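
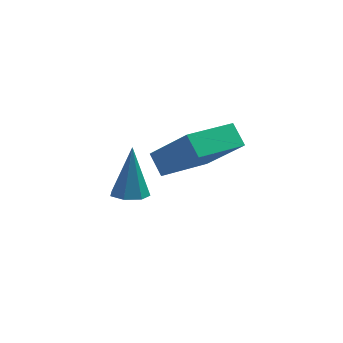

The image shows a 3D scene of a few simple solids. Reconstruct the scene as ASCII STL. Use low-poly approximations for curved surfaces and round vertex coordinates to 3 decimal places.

solid 
facet normal -0.071 -0.352 -0.933
outer loop
vertex -3.367 1.691 -3.693
vertex -3.829 1.262 -3.496
vertex -3.907 1.877 -3.722
endloop
endfacet
facet normal 0.328 0.943 -0.064
outer loop
vertex -3.367 1.691 -3.693
vertex -3.907 1.877 -3.722
vertex -3.691 1.938 -1.704
endloop
endfacet
facet normal -0.071 -0.352 -0.933
outer loop
vertex -3.907 1.877 -3.722
vertex -3.829 1.262 -3.496
vertex -4.389 1.601 -3.581
endloop
endfacet
facet normal -0.491 0.871 0.026
outer loop
vertex -3.907 1.877 -3.722
vertex -4.389 1.601 -3.581
vertex -3.691 1.938 -1.704
endloop
endfacet
facet normal -0.071 -0.352 -0.933
outer loop
vertex -4.389 1.601 -3.581
vertex -3.829 1.262 -3.496
vertex -4.448 1.069 -3.376
endloop
endfacet
facet normal -0.927 0.220 0.305
outer loop
vertex -4.389 1.601 -3.581
vertex -4.448 1.069 -3.376
vertex -3.691 1.938 -1.704
endloop
endfacet
facet normal -0.071 -0.353 -0.933
outer loop
vertex -4.448 1.069 -3.376
vertex -3.829 1.262 -3.496
vertex -4.041 0.683 -3.261
endloop
endfacet
facet normal -0.648 -0.516 0.561
outer loop
vertex -4.448 1.069 -3.376
vertex -4.041 0.683 -3.261
vertex -3.691 1.938 -1.704
endloop
endfacet
facet normal -0.073 -0.352 -0.933
outer loop
vertex -4.041 0.683 -3.261
vertex -3.829 1.262 -3.496
vertex -3.474 0.733 -3.324
endloop
endfacet
facet normal 0.136 -0.786 0.603
outer loop
vertex -4.041 0.683 -3.261
vertex -3.474 0.733 -3.324
vertex -3.691 1.938 -1.704
endloop
endfacet
facet normal -0.072 -0.352 -0.933
outer loop
vertex -3.474 0.733 -3.324
vertex -3.829 1.262 -3.496
vertex -3.174 1.181 -3.516
endloop
endfacet
facet normal 0.832 -0.386 0.399
outer loop
vertex -3.474 0.733 -3.324
vertex -3.174 1.181 -3.516
vertex -3.691 1.938 -1.704
endloop
endfacet
facet normal -0.072 -0.351 -0.934
outer loop
vertex -3.174 1.181 -3.516
vertex -3.829 1.262 -3.496
vertex -3.367 1.691 -3.693
endloop
endfacet
facet normal 0.918 0.383 0.102
outer loop
vertex -3.174 1.181 -3.516
vertex -3.367 1.691 -3.693
vertex -3.691 1.938 -1.704
endloop
endfacet
facet normal -0.521 0.429 -0.738
outer loop
vertex -3.271 -0.601 -0.051
vertex -1.788 0.517 -0.448
vertex -2.965 -1.211 -0.622
endloop
endfacet
facet normal -0.781 -0.588 0.210
outer loop
vertex -1.912 -2.077 0.868
vertex -3.271 -0.601 -0.051
vertex -2.965 -1.211 -0.622
endloop
endfacet
facet normal -0.521 0.429 -0.738
outer loop
vertex -2.965 -1.211 -0.622
vertex -1.788 0.517 -0.448
vertex -1.481 -0.092 -1.019
endloop
endfacet
facet normal 0.345 -0.685 -0.642
outer loop
vertex -1.481 -0.092 -1.019
vertex -1.912 -2.077 0.868
vertex -2.965 -1.211 -0.622
endloop
endfacet
facet normal -0.345 0.685 0.642
outer loop
vertex -3.271 -0.601 -0.051
vertex -0.735 -0.349 1.042
vertex -1.788 0.517 -0.448
endloop
endfacet
facet normal -0.781 -0.589 0.208
outer loop
vertex -2.219 -1.468 1.439
vertex -3.271 -0.601 -0.051
vertex -1.912 -2.077 0.868
endloop
endfacet
facet normal -0.345 0.685 0.642
outer loop
vertex -2.219 -1.468 1.439
vertex -0.735 -0.349 1.042
vertex -3.271 -0.601 -0.051
endloop
endfacet
facet normal 0.780 0.589 -0.209
outer loop
vertex -1.788 0.517 -0.448
vertex -0.735 -0.349 1.042
vertex -1.481 -0.092 -1.019
endloop
endfacet
facet normal 0.345 -0.685 -0.642
outer loop
vertex -0.429 -0.959 0.471
vertex -1.912 -2.077 0.868
vertex -1.481 -0.092 -1.019
endloop
endfacet
facet normal 0.781 0.588 -0.209
outer loop
vertex -1.481 -0.092 -1.019
vertex -0.735 -0.349 1.042
vertex -0.429 -0.959 0.471
endloop
endfacet
facet normal 0.521 -0.429 0.738
outer loop
vertex -0.429 -0.959 0.471
vertex -2.219 -1.468 1.439
vertex -1.912 -2.077 0.868
endloop
endfacet
facet normal 0.521 -0.429 0.738
outer loop
vertex -0.735 -0.349 1.042
vertex -2.219 -1.468 1.439
vertex -0.429 -0.959 0.471
endloop
endfacet

endsolid


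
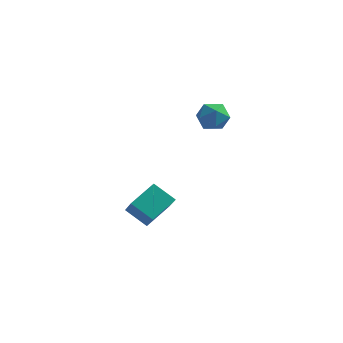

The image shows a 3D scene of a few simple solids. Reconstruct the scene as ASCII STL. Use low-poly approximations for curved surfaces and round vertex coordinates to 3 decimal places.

solid 
facet normal -0.366 0.584 -0.724
outer loop
vertex -3.869 -1.331 -3.585
vertex -2.631 -1.582 -4.413
vertex -4.658 -2.753 -4.333
endloop
endfacet
facet normal -0.820 0.166 0.548
outer loop
vertex -4.029 -3.758 -3.087
vertex -3.869 -1.331 -3.585
vertex -4.658 -2.753 -4.333
endloop
endfacet
facet normal -0.366 0.584 -0.724
outer loop
vertex -4.658 -2.753 -4.333
vertex -2.631 -1.582 -4.413
vertex -3.421 -3.004 -5.161
endloop
endfacet
facet normal -0.441 -0.794 -0.418
outer loop
vertex -3.421 -3.004 -5.161
vertex -4.029 -3.758 -3.087
vertex -4.658 -2.753 -4.333
endloop
endfacet
facet normal 0.441 0.794 0.418
outer loop
vertex -3.869 -1.331 -3.585
vertex -2.002 -2.587 -3.167
vertex -2.631 -1.582 -4.413
endloop
endfacet
facet normal -0.819 0.167 0.549
outer loop
vertex -3.239 -2.336 -2.339
vertex -3.869 -1.331 -3.585
vertex -4.029 -3.758 -3.087
endloop
endfacet
facet normal 0.441 0.794 0.418
outer loop
vertex -3.239 -2.336 -2.339
vertex -2.002 -2.587 -3.167
vertex -3.869 -1.331 -3.585
endloop
endfacet
facet normal 0.819 -0.167 -0.548
outer loop
vertex -2.631 -1.582 -4.413
vertex -2.002 -2.587 -3.167
vertex -3.421 -3.004 -5.161
endloop
endfacet
facet normal -0.441 -0.794 -0.418
outer loop
vertex -2.791 -4.009 -3.915
vertex -4.029 -3.758 -3.087
vertex -3.421 -3.004 -5.161
endloop
endfacet
facet normal 0.820 -0.166 -0.548
outer loop
vertex -3.421 -3.004 -5.161
vertex -2.002 -2.587 -3.167
vertex -2.791 -4.009 -3.915
endloop
endfacet
facet normal 0.366 -0.584 0.724
outer loop
vertex -2.791 -4.009 -3.915
vertex -3.239 -2.336 -2.339
vertex -4.029 -3.758 -3.087
endloop
endfacet
facet normal 0.366 -0.584 0.724
outer loop
vertex -2.002 -2.587 -3.167
vertex -3.239 -2.336 -2.339
vertex -2.791 -4.009 -3.915
endloop
endfacet
facet normal -0.811 0.440 0.386
outer loop
vertex -1.3 -1.301 2.472
vertex -0.891 -1.317 3.349
vertex -0.756 -0.557 2.766
endloop
endfacet
facet normal -0.713 0.637 -0.293
outer loop
vertex -1.3 -1.301 2.472
vertex -0.756 -0.557 2.766
vertex -0.677 -0.885 1.86
endloop
endfacet
facet normal -0.716 0.049 -0.696
outer loop
vertex -1.3 -1.301 2.472
vertex -0.677 -0.885 1.86
vertex -0.764 -1.849 1.882
endloop
endfacet
facet normal -0.816 -0.513 -0.265
outer loop
vertex -1.3 -1.301 2.472
vertex -0.764 -1.849 1.882
vertex -0.896 -2.115 2.803
endloop
endfacet
facet normal -0.874 -0.270 0.403
outer loop
vertex -1.3 -1.301 2.472
vertex -0.896 -2.115 2.803
vertex -0.891 -1.317 3.349
endloop
endfacet
facet normal -0.067 0.936 -0.345
outer loop
vertex -0.677 -0.885 1.86
vertex -0.756 -0.557 2.766
vertex 0.116 -0.645 2.357
endloop
endfacet
facet normal -0.226 0.618 0.753
outer loop
vertex -0.756 -0.557 2.766
vertex -0.891 -1.317 3.349
vertex -0.016 -0.911 3.278
endloop
endfacet
facet normal -0.328 -0.532 0.781
outer loop
vertex -0.891 -1.317 3.349
vertex -0.896 -2.115 2.803
vertex -0.103 -1.875 3.3
endloop
endfacet
facet normal -0.234 -0.925 -0.301
outer loop
vertex -0.896 -2.115 2.803
vertex -0.764 -1.849 1.882
vertex -0.024 -2.203 2.394
endloop
endfacet
facet normal -0.073 -0.016 -0.997
outer loop
vertex -0.764 -1.849 1.882
vertex -0.677 -0.885 1.86
vertex 0.111 -1.443 1.811
endloop
endfacet
facet normal 0.816 0.513 0.265
outer loop
vertex 0.52 -1.459 2.688
vertex 0.116 -0.645 2.357
vertex -0.016 -0.911 3.278
endloop
endfacet
facet normal 0.716 -0.049 0.696
outer loop
vertex 0.52 -1.459 2.688
vertex -0.016 -0.911 3.278
vertex -0.103 -1.875 3.3
endloop
endfacet
facet normal 0.713 -0.637 0.293
outer loop
vertex 0.52 -1.459 2.688
vertex -0.103 -1.875 3.3
vertex -0.024 -2.203 2.394
endloop
endfacet
facet normal 0.811 -0.440 -0.386
outer loop
vertex 0.52 -1.459 2.688
vertex -0.024 -2.203 2.394
vertex 0.111 -1.443 1.811
endloop
endfacet
facet normal 0.874 0.270 -0.403
outer loop
vertex 0.52 -1.459 2.688
vertex 0.111 -1.443 1.811
vertex 0.116 -0.645 2.357
endloop
endfacet
facet normal 0.234 0.925 0.301
outer loop
vertex -0.016 -0.911 3.278
vertex 0.116 -0.645 2.357
vertex -0.756 -0.557 2.766
endloop
endfacet
facet normal 0.073 0.016 0.997
outer loop
vertex -0.103 -1.875 3.3
vertex -0.016 -0.911 3.278
vertex -0.891 -1.317 3.349
endloop
endfacet
facet normal 0.067 -0.936 0.345
outer loop
vertex -0.024 -2.203 2.394
vertex -0.103 -1.875 3.3
vertex -0.896 -2.115 2.803
endloop
endfacet
facet normal 0.226 -0.618 -0.753
outer loop
vertex 0.111 -1.443 1.811
vertex -0.024 -2.203 2.394
vertex -0.764 -1.849 1.882
endloop
endfacet
facet normal 0.328 0.532 -0.781
outer loop
vertex 0.116 -0.645 2.357
vertex 0.111 -1.443 1.811
vertex -0.677 -0.885 1.86
endloop
endfacet

endsolid


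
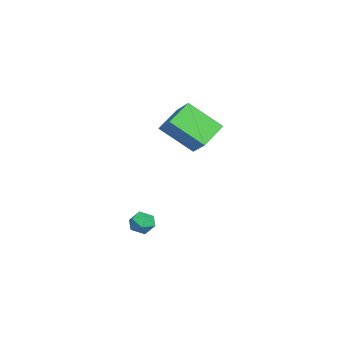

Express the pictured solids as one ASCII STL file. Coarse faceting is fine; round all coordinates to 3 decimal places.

solid 
facet normal -0.689 0.523 0.502
outer loop
vertex -0.29 -1.017 4.082
vertex -0.101 0.444 2.82
vertex -1.152 -1.496 3.398
endloop
endfacet
facet normal -0.097 -0.753 0.650
outer loop
vertex -0.139 -2.264 2.66
vertex -0.29 -1.017 4.082
vertex -1.152 -1.496 3.398
endloop
endfacet
facet normal -0.689 0.523 0.502
outer loop
vertex -1.152 -1.496 3.398
vertex -0.101 0.444 2.82
vertex -0.963 -0.034 2.136
endloop
endfacet
facet normal -0.718 -0.399 -0.570
outer loop
vertex -0.963 -0.034 2.136
vertex -0.139 -2.264 2.66
vertex -1.152 -1.496 3.398
endloop
endfacet
facet normal 0.718 0.399 0.570
outer loop
vertex -0.29 -1.017 4.082
vertex 0.912 -0.324 2.082
vertex -0.101 0.444 2.82
endloop
endfacet
facet normal -0.098 -0.753 0.650
outer loop
vertex 0.723 -1.786 3.344
vertex -0.29 -1.017 4.082
vertex -0.139 -2.264 2.66
endloop
endfacet
facet normal 0.718 0.399 0.570
outer loop
vertex 0.723 -1.786 3.344
vertex 0.912 -0.324 2.082
vertex -0.29 -1.017 4.082
endloop
endfacet
facet normal 0.098 0.754 -0.650
outer loop
vertex -0.101 0.444 2.82
vertex 0.912 -0.324 2.082
vertex -0.963 -0.034 2.136
endloop
endfacet
facet normal -0.718 -0.399 -0.570
outer loop
vertex 0.05 -0.803 1.398
vertex -0.139 -2.264 2.66
vertex -0.963 -0.034 2.136
endloop
endfacet
facet normal 0.098 0.753 -0.651
outer loop
vertex -0.963 -0.034 2.136
vertex 0.912 -0.324 2.082
vertex 0.05 -0.803 1.398
endloop
endfacet
facet normal 0.689 -0.523 -0.502
outer loop
vertex 0.05 -0.803 1.398
vertex 0.723 -1.786 3.344
vertex -0.139 -2.264 2.66
endloop
endfacet
facet normal 0.689 -0.523 -0.502
outer loop
vertex 0.912 -0.324 2.082
vertex 0.723 -1.786 3.344
vertex 0.05 -0.803 1.398
endloop
endfacet
facet normal -0.806 0.589 -0.062
outer loop
vertex 0.656 -2.521 -2.789
vertex 0.32 -2.942 -2.422
vertex 0.653 -2.457 -2.14
endloop
endfacet
facet normal -0.206 0.974 -0.097
outer loop
vertex 0.656 -2.521 -2.789
vertex 0.653 -2.457 -2.14
vertex 1.206 -2.373 -2.474
endloop
endfacet
facet normal 0.175 0.738 -0.652
outer loop
vertex 0.656 -2.521 -2.789
vertex 1.206 -2.373 -2.474
vertex 1.216 -2.806 -2.961
endloop
endfacet
facet normal -0.189 0.207 -0.960
outer loop
vertex 0.656 -2.521 -2.789
vertex 1.216 -2.806 -2.961
vertex 0.668 -3.158 -2.929
endloop
endfacet
facet normal -0.795 0.116 -0.595
outer loop
vertex 0.656 -2.521 -2.789
vertex 0.668 -3.158 -2.929
vertex 0.32 -2.942 -2.422
endloop
endfacet
facet normal 0.170 0.852 0.496
outer loop
vertex 1.206 -2.373 -2.474
vertex 0.653 -2.457 -2.14
vertex 1.212 -2.702 -1.911
endloop
endfacet
facet normal -0.801 0.228 0.554
outer loop
vertex 0.653 -2.457 -2.14
vertex 0.32 -2.942 -2.422
vertex 0.664 -3.054 -1.879
endloop
endfacet
facet normal -0.783 -0.540 -0.307
outer loop
vertex 0.32 -2.942 -2.422
vertex 0.668 -3.158 -2.929
vertex 0.674 -3.487 -2.366
endloop
endfacet
facet normal 0.198 -0.390 -0.900
outer loop
vertex 0.668 -3.158 -2.929
vertex 1.216 -2.806 -2.961
vertex 1.227 -3.403 -2.7
endloop
endfacet
facet normal 0.786 0.470 -0.401
outer loop
vertex 1.216 -2.806 -2.961
vertex 1.206 -2.373 -2.474
vertex 1.56 -2.918 -2.418
endloop
endfacet
facet normal 0.189 -0.207 0.960
outer loop
vertex 1.224 -3.339 -2.051
vertex 1.212 -2.702 -1.911
vertex 0.664 -3.054 -1.879
endloop
endfacet
facet normal -0.175 -0.738 0.652
outer loop
vertex 1.224 -3.339 -2.051
vertex 0.664 -3.054 -1.879
vertex 0.674 -3.487 -2.366
endloop
endfacet
facet normal 0.206 -0.974 0.097
outer loop
vertex 1.224 -3.339 -2.051
vertex 0.674 -3.487 -2.366
vertex 1.227 -3.403 -2.7
endloop
endfacet
facet normal 0.806 -0.589 0.062
outer loop
vertex 1.224 -3.339 -2.051
vertex 1.227 -3.403 -2.7
vertex 1.56 -2.918 -2.418
endloop
endfacet
facet normal 0.795 -0.116 0.595
outer loop
vertex 1.224 -3.339 -2.051
vertex 1.56 -2.918 -2.418
vertex 1.212 -2.702 -1.911
endloop
endfacet
facet normal -0.198 0.390 0.900
outer loop
vertex 0.664 -3.054 -1.879
vertex 1.212 -2.702 -1.911
vertex 0.653 -2.457 -2.14
endloop
endfacet
facet normal -0.786 -0.470 0.401
outer loop
vertex 0.674 -3.487 -2.366
vertex 0.664 -3.054 -1.879
vertex 0.32 -2.942 -2.422
endloop
endfacet
facet normal -0.170 -0.852 -0.496
outer loop
vertex 1.227 -3.403 -2.7
vertex 0.674 -3.487 -2.366
vertex 0.668 -3.158 -2.929
endloop
endfacet
facet normal 0.801 -0.228 -0.554
outer loop
vertex 1.56 -2.918 -2.418
vertex 1.227 -3.403 -2.7
vertex 1.216 -2.806 -2.961
endloop
endfacet
facet normal 0.783 0.540 0.307
outer loop
vertex 1.212 -2.702 -1.911
vertex 1.56 -2.918 -2.418
vertex 1.206 -2.373 -2.474
endloop
endfacet

endsolid


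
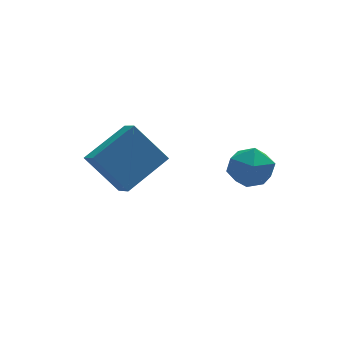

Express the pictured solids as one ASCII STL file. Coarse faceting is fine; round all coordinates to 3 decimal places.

solid 
facet normal 0.289 0.957 0.001
outer loop
vertex 2.936 -0.24 -0.313
vertex 2.587 -0.136 0.606
vertex 3.523 -0.418 0.462
endloop
endfacet
facet normal 0.716 0.564 -0.412
outer loop
vertex 2.936 -0.24 -0.313
vertex 3.523 -0.418 0.462
vertex 3.544 -1.019 -0.323
endloop
endfacet
facet normal 0.313 0.256 -0.915
outer loop
vertex 2.936 -0.24 -0.313
vertex 3.544 -1.019 -0.323
vertex 2.621 -1.108 -0.664
endloop
endfacet
facet normal -0.363 0.460 -0.811
outer loop
vertex 2.936 -0.24 -0.313
vertex 2.621 -1.108 -0.664
vertex 2.029 -0.563 -0.09
endloop
endfacet
facet normal -0.378 0.893 -0.245
outer loop
vertex 2.936 -0.24 -0.313
vertex 2.029 -0.563 -0.09
vertex 2.587 -0.136 0.606
endloop
endfacet
facet normal 0.999 0.048 -0.010
outer loop
vertex 3.544 -1.019 -0.323
vertex 3.523 -0.418 0.462
vertex 3.571 -1.397 0.59
endloop
endfacet
facet normal 0.308 0.684 0.661
outer loop
vertex 3.523 -0.418 0.462
vertex 2.587 -0.136 0.606
vertex 2.979 -0.852 1.164
endloop
endfacet
facet normal -0.771 0.580 0.263
outer loop
vertex 2.587 -0.136 0.606
vertex 2.029 -0.563 -0.09
vertex 2.056 -0.941 0.823
endloop
endfacet
facet normal -0.747 -0.122 -0.654
outer loop
vertex 2.029 -0.563 -0.09
vertex 2.621 -1.108 -0.664
vertex 2.077 -1.542 0.038
endloop
endfacet
facet normal 0.347 -0.451 -0.822
outer loop
vertex 2.621 -1.108 -0.664
vertex 3.544 -1.019 -0.323
vertex 3.013 -1.824 -0.106
endloop
endfacet
facet normal 0.363 -0.460 0.811
outer loop
vertex 2.664 -1.72 0.813
vertex 3.571 -1.397 0.59
vertex 2.979 -0.852 1.164
endloop
endfacet
facet normal -0.313 -0.256 0.915
outer loop
vertex 2.664 -1.72 0.813
vertex 2.979 -0.852 1.164
vertex 2.056 -0.941 0.823
endloop
endfacet
facet normal -0.716 -0.564 0.412
outer loop
vertex 2.664 -1.72 0.813
vertex 2.056 -0.941 0.823
vertex 2.077 -1.542 0.038
endloop
endfacet
facet normal -0.289 -0.957 -0.001
outer loop
vertex 2.664 -1.72 0.813
vertex 2.077 -1.542 0.038
vertex 3.013 -1.824 -0.106
endloop
endfacet
facet normal 0.378 -0.893 0.245
outer loop
vertex 2.664 -1.72 0.813
vertex 3.013 -1.824 -0.106
vertex 3.571 -1.397 0.59
endloop
endfacet
facet normal 0.747 0.122 0.654
outer loop
vertex 2.979 -0.852 1.164
vertex 3.571 -1.397 0.59
vertex 3.523 -0.418 0.462
endloop
endfacet
facet normal -0.347 0.451 0.822
outer loop
vertex 2.056 -0.941 0.823
vertex 2.979 -0.852 1.164
vertex 2.587 -0.136 0.606
endloop
endfacet
facet normal -0.999 -0.048 0.010
outer loop
vertex 2.077 -1.542 0.038
vertex 2.056 -0.941 0.823
vertex 2.029 -0.563 -0.09
endloop
endfacet
facet normal -0.308 -0.684 -0.661
outer loop
vertex 3.013 -1.824 -0.106
vertex 2.077 -1.542 0.038
vertex 2.621 -1.108 -0.664
endloop
endfacet
facet normal 0.771 -0.580 -0.263
outer loop
vertex 3.571 -1.397 0.59
vertex 3.013 -1.824 -0.106
vertex 3.544 -1.019 -0.323
endloop
endfacet
facet normal -0.557 0.338 0.758
outer loop
vertex -0.556 2.602 0.772
vertex -0.719 3.425 0.285
vertex -2.312 1.721 -0.126
endloop
endfacet
facet normal 0.169 -0.848 0.502
outer loop
vertex -1.181 1.035 -1.665
vertex -0.556 2.602 0.772
vertex -2.312 1.721 -0.126
endloop
endfacet
facet normal -0.557 0.338 0.759
outer loop
vertex -2.312 1.721 -0.126
vertex -0.719 3.425 0.285
vertex -2.476 2.544 -0.613
endloop
endfacet
facet normal -0.813 -0.408 -0.416
outer loop
vertex -2.476 2.544 -0.613
vertex -1.181 1.035 -1.665
vertex -2.312 1.721 -0.126
endloop
endfacet
facet normal 0.813 0.407 0.416
outer loop
vertex -0.556 2.602 0.772
vertex 0.412 2.739 -1.254
vertex -0.719 3.425 0.285
endloop
endfacet
facet normal 0.169 -0.848 0.502
outer loop
vertex 0.576 1.916 -0.767
vertex -0.556 2.602 0.772
vertex -1.181 1.035 -1.665
endloop
endfacet
facet normal 0.813 0.408 0.416
outer loop
vertex 0.576 1.916 -0.767
vertex 0.412 2.739 -1.254
vertex -0.556 2.602 0.772
endloop
endfacet
facet normal -0.169 0.848 -0.502
outer loop
vertex -0.719 3.425 0.285
vertex 0.412 2.739 -1.254
vertex -2.476 2.544 -0.613
endloop
endfacet
facet normal -0.813 -0.407 -0.416
outer loop
vertex -1.344 1.858 -2.152
vertex -1.181 1.035 -1.665
vertex -2.476 2.544 -0.613
endloop
endfacet
facet normal -0.169 0.848 -0.502
outer loop
vertex -2.476 2.544 -0.613
vertex 0.412 2.739 -1.254
vertex -1.344 1.858 -2.152
endloop
endfacet
facet normal 0.557 -0.338 -0.758
outer loop
vertex -1.344 1.858 -2.152
vertex 0.576 1.916 -0.767
vertex -1.181 1.035 -1.665
endloop
endfacet
facet normal 0.557 -0.338 -0.758
outer loop
vertex 0.412 2.739 -1.254
vertex 0.576 1.916 -0.767
vertex -1.344 1.858 -2.152
endloop
endfacet

endsolid


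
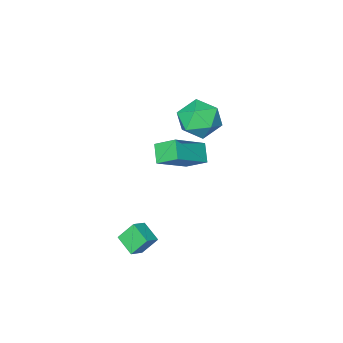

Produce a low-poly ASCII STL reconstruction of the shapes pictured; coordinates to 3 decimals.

solid 
facet normal -0.919 0.353 0.176
outer loop
vertex -3.096 -2.891 1.74
vertex -3.431 -3.999 2.216
vertex -2.949 -3.117 2.962
endloop
endfacet
facet normal -0.433 0.875 0.214
outer loop
vertex -3.096 -2.891 1.74
vertex -2.949 -3.117 2.962
vertex -2.054 -2.518 2.324
endloop
endfacet
facet normal -0.093 0.906 -0.413
outer loop
vertex -3.096 -2.891 1.74
vertex -2.054 -2.518 2.324
vertex -1.983 -3.03 1.185
endloop
endfacet
facet normal -0.368 0.403 -0.838
outer loop
vertex -3.096 -2.891 1.74
vertex -1.983 -3.03 1.185
vertex -2.834 -3.945 1.118
endloop
endfacet
facet normal -0.878 0.062 -0.474
outer loop
vertex -3.096 -2.891 1.74
vertex -2.834 -3.945 1.118
vertex -3.431 -3.999 2.216
endloop
endfacet
facet normal 0.042 0.698 0.715
outer loop
vertex -2.054 -2.518 2.324
vertex -2.949 -3.117 2.962
vertex -1.746 -3.395 3.162
endloop
endfacet
facet normal -0.743 -0.146 0.653
outer loop
vertex -2.949 -3.117 2.962
vertex -3.431 -3.999 2.216
vertex -2.597 -4.31 3.095
endloop
endfacet
facet normal -0.677 -0.619 -0.399
outer loop
vertex -3.431 -3.999 2.216
vertex -2.834 -3.945 1.118
vertex -2.526 -4.822 1.956
endloop
endfacet
facet normal 0.149 -0.066 -0.987
outer loop
vertex -2.834 -3.945 1.118
vertex -1.983 -3.03 1.185
vertex -1.631 -4.223 1.318
endloop
endfacet
facet normal 0.594 0.747 -0.299
outer loop
vertex -1.983 -3.03 1.185
vertex -2.054 -2.518 2.324
vertex -1.149 -3.341 2.064
endloop
endfacet
facet normal 0.368 -0.403 0.838
outer loop
vertex -1.484 -4.449 2.54
vertex -1.746 -3.395 3.162
vertex -2.597 -4.31 3.095
endloop
endfacet
facet normal 0.093 -0.906 0.413
outer loop
vertex -1.484 -4.449 2.54
vertex -2.597 -4.31 3.095
vertex -2.526 -4.822 1.956
endloop
endfacet
facet normal 0.433 -0.875 -0.214
outer loop
vertex -1.484 -4.449 2.54
vertex -2.526 -4.822 1.956
vertex -1.631 -4.223 1.318
endloop
endfacet
facet normal 0.919 -0.353 -0.176
outer loop
vertex -1.484 -4.449 2.54
vertex -1.631 -4.223 1.318
vertex -1.149 -3.341 2.064
endloop
endfacet
facet normal 0.878 -0.062 0.474
outer loop
vertex -1.484 -4.449 2.54
vertex -1.149 -3.341 2.064
vertex -1.746 -3.395 3.162
endloop
endfacet
facet normal -0.149 0.066 0.987
outer loop
vertex -2.597 -4.31 3.095
vertex -1.746 -3.395 3.162
vertex -2.949 -3.117 2.962
endloop
endfacet
facet normal -0.594 -0.747 0.299
outer loop
vertex -2.526 -4.822 1.956
vertex -2.597 -4.31 3.095
vertex -3.431 -3.999 2.216
endloop
endfacet
facet normal -0.042 -0.698 -0.715
outer loop
vertex -1.631 -4.223 1.318
vertex -2.526 -4.822 1.956
vertex -2.834 -3.945 1.118
endloop
endfacet
facet normal 0.743 0.146 -0.653
outer loop
vertex -1.149 -3.341 2.064
vertex -1.631 -4.223 1.318
vertex -1.983 -3.03 1.185
endloop
endfacet
facet normal 0.677 0.619 0.399
outer loop
vertex -1.746 -3.395 3.162
vertex -1.149 -3.341 2.064
vertex -2.054 -2.518 2.324
endloop
endfacet
facet normal -0.505 0.361 0.784
outer loop
vertex 3.505 -1.531 -1.373
vertex 3.566 -0.428 -1.842
vertex 2.738 -1.671 -1.802
endloop
endfacet
facet normal -0.051 -0.919 0.391
outer loop
vertex 3.354 -2.112 -2.758
vertex 3.505 -1.531 -1.373
vertex 2.738 -1.671 -1.802
endloop
endfacet
facet normal -0.505 0.361 0.784
outer loop
vertex 2.738 -1.671 -1.802
vertex 3.566 -0.428 -1.842
vertex 2.799 -0.568 -2.271
endloop
endfacet
facet normal -0.862 -0.158 -0.483
outer loop
vertex 2.799 -0.568 -2.271
vertex 3.354 -2.112 -2.758
vertex 2.738 -1.671 -1.802
endloop
endfacet
facet normal 0.862 0.158 0.483
outer loop
vertex 3.505 -1.531 -1.373
vertex 4.182 -0.869 -2.798
vertex 3.566 -0.428 -1.842
endloop
endfacet
facet normal -0.051 -0.919 0.391
outer loop
vertex 4.121 -1.972 -2.329
vertex 3.505 -1.531 -1.373
vertex 3.354 -2.112 -2.758
endloop
endfacet
facet normal 0.862 0.158 0.483
outer loop
vertex 4.121 -1.972 -2.329
vertex 4.182 -0.869 -2.798
vertex 3.505 -1.531 -1.373
endloop
endfacet
facet normal 0.051 0.919 -0.391
outer loop
vertex 3.566 -0.428 -1.842
vertex 4.182 -0.869 -2.798
vertex 2.799 -0.568 -2.271
endloop
endfacet
facet normal -0.862 -0.158 -0.483
outer loop
vertex 3.415 -1.009 -3.227
vertex 3.354 -2.112 -2.758
vertex 2.799 -0.568 -2.271
endloop
endfacet
facet normal 0.051 0.919 -0.391
outer loop
vertex 2.799 -0.568 -2.271
vertex 4.182 -0.869 -2.798
vertex 3.415 -1.009 -3.227
endloop
endfacet
facet normal 0.505 -0.361 -0.784
outer loop
vertex 3.415 -1.009 -3.227
vertex 4.121 -1.972 -2.329
vertex 3.354 -2.112 -2.758
endloop
endfacet
facet normal 0.505 -0.361 -0.784
outer loop
vertex 4.182 -0.869 -2.798
vertex 4.121 -1.972 -2.329
vertex 3.415 -1.009 -3.227
endloop
endfacet
facet normal -0.409 -0.652 0.639
outer loop
vertex 1.95 -0.308 4.808
vertex 0.149 -0.346 3.616
vertex 2.421 -1.271 4.127
endloop
endfacet
facet normal 0.834 0.018 0.552
outer loop
vertex 2.871 -0.554 3.424
vertex 1.95 -0.308 4.808
vertex 2.421 -1.271 4.127
endloop
endfacet
facet normal -0.409 -0.652 0.639
outer loop
vertex 2.421 -1.271 4.127
vertex 0.149 -0.346 3.616
vertex 0.62 -1.309 2.935
endloop
endfacet
facet normal 0.371 -0.758 -0.536
outer loop
vertex 0.62 -1.309 2.935
vertex 2.871 -0.554 3.424
vertex 2.421 -1.271 4.127
endloop
endfacet
facet normal -0.371 0.758 0.536
outer loop
vertex 1.95 -0.308 4.808
vertex 0.599 0.371 2.913
vertex 0.149 -0.346 3.616
endloop
endfacet
facet normal 0.834 0.018 0.552
outer loop
vertex 2.4 0.409 4.105
vertex 1.95 -0.308 4.808
vertex 2.871 -0.554 3.424
endloop
endfacet
facet normal -0.371 0.758 0.536
outer loop
vertex 2.4 0.409 4.105
vertex 0.599 0.371 2.913
vertex 1.95 -0.308 4.808
endloop
endfacet
facet normal -0.834 -0.018 -0.552
outer loop
vertex 0.149 -0.346 3.616
vertex 0.599 0.371 2.913
vertex 0.62 -1.309 2.935
endloop
endfacet
facet normal 0.371 -0.758 -0.536
outer loop
vertex 1.07 -0.592 2.232
vertex 2.871 -0.554 3.424
vertex 0.62 -1.309 2.935
endloop
endfacet
facet normal -0.834 -0.018 -0.552
outer loop
vertex 0.62 -1.309 2.935
vertex 0.599 0.371 2.913
vertex 1.07 -0.592 2.232
endloop
endfacet
facet normal 0.409 0.652 -0.639
outer loop
vertex 1.07 -0.592 2.232
vertex 2.4 0.409 4.105
vertex 2.871 -0.554 3.424
endloop
endfacet
facet normal 0.409 0.652 -0.639
outer loop
vertex 0.599 0.371 2.913
vertex 2.4 0.409 4.105
vertex 1.07 -0.592 2.232
endloop
endfacet

endsolid


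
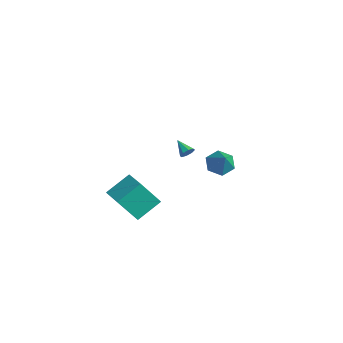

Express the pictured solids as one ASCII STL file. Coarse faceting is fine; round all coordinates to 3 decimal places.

solid 
facet normal -0.987 0.023 -0.161
outer loop
vertex 2.42 -5.089 -2.302
vertex 2.297 -3.554 -1.331
vertex 2.734 -3.95 -4.062
endloop
endfacet
facet normal 0.068 -0.843 -0.534
outer loop
vertex 4.283 -3.986 -3.809
vertex 2.42 -5.089 -2.302
vertex 2.734 -3.95 -4.062
endloop
endfacet
facet normal -0.987 0.023 -0.161
outer loop
vertex 2.734 -3.95 -4.062
vertex 2.297 -3.554 -1.331
vertex 2.611 -2.415 -3.091
endloop
endfacet
facet normal 0.148 0.537 -0.830
outer loop
vertex 2.611 -2.415 -3.091
vertex 4.283 -3.986 -3.809
vertex 2.734 -3.95 -4.062
endloop
endfacet
facet normal -0.148 -0.537 0.830
outer loop
vertex 2.42 -5.089 -2.302
vertex 3.846 -3.59 -1.078
vertex 2.297 -3.554 -1.331
endloop
endfacet
facet normal 0.068 -0.843 -0.534
outer loop
vertex 3.969 -5.125 -2.049
vertex 2.42 -5.089 -2.302
vertex 4.283 -3.986 -3.809
endloop
endfacet
facet normal -0.148 -0.537 0.830
outer loop
vertex 3.969 -5.125 -2.049
vertex 3.846 -3.59 -1.078
vertex 2.42 -5.089 -2.302
endloop
endfacet
facet normal -0.068 0.843 0.534
outer loop
vertex 2.297 -3.554 -1.331
vertex 3.846 -3.59 -1.078
vertex 2.611 -2.415 -3.091
endloop
endfacet
facet normal 0.148 0.537 -0.830
outer loop
vertex 4.16 -2.451 -2.838
vertex 4.283 -3.986 -3.809
vertex 2.611 -2.415 -3.091
endloop
endfacet
facet normal -0.068 0.843 0.534
outer loop
vertex 2.611 -2.415 -3.091
vertex 3.846 -3.59 -1.078
vertex 4.16 -2.451 -2.838
endloop
endfacet
facet normal 0.987 -0.023 0.161
outer loop
vertex 4.16 -2.451 -2.838
vertex 3.969 -5.125 -2.049
vertex 4.283 -3.986 -3.809
endloop
endfacet
facet normal 0.987 -0.023 0.161
outer loop
vertex 3.846 -3.59 -1.078
vertex 3.969 -5.125 -2.049
vertex 4.16 -2.451 -2.838
endloop
endfacet
facet normal 0.863 0.140 -0.485
outer loop
vertex 3.544 -0.362 0.557
vertex 3.293 -0.301 0.128
vertex 3.449 0.003 0.493
endloop
endfacet
facet normal 0.077 0.192 0.978
outer loop
vertex 3.544 -0.362 0.557
vertex 3.449 0.003 0.493
vertex 2.327 -0.459 0.672
endloop
endfacet
facet normal 0.863 0.140 -0.485
outer loop
vertex 3.449 0.003 0.493
vertex 3.293 -0.301 0.128
vertex 3.263 0.19 0.216
endloop
endfacet
facet normal -0.204 0.742 0.638
outer loop
vertex 3.449 0.003 0.493
vertex 3.263 0.19 0.216
vertex 2.327 -0.459 0.672
endloop
endfacet
facet normal 0.862 0.140 -0.487
outer loop
vertex 3.263 0.19 0.216
vertex 3.293 -0.301 0.128
vertex 3.094 0.089 -0.112
endloop
endfacet
facet normal -0.559 0.829 0.033
outer loop
vertex 3.263 0.19 0.216
vertex 3.094 0.089 -0.112
vertex 2.327 -0.459 0.672
endloop
endfacet
facet normal 0.863 0.142 -0.484
outer loop
vertex 3.094 0.089 -0.112
vertex 3.293 -0.301 0.128
vertex 3.043 -0.241 -0.3
endloop
endfacet
facet normal -0.779 0.397 -0.485
outer loop
vertex 3.094 0.089 -0.112
vertex 3.043 -0.241 -0.3
vertex 2.327 -0.459 0.672
endloop
endfacet
facet normal 0.863 0.140 -0.485
outer loop
vertex 3.043 -0.241 -0.3
vertex 3.293 -0.301 0.128
vertex 3.138 -0.606 -0.236
endloop
endfacet
facet normal -0.735 -0.298 -0.609
outer loop
vertex 3.043 -0.241 -0.3
vertex 3.138 -0.606 -0.236
vertex 2.327 -0.459 0.672
endloop
endfacet
facet normal 0.863 0.140 -0.485
outer loop
vertex 3.138 -0.606 -0.236
vertex 3.293 -0.301 0.128
vertex 3.324 -0.793 0.041
endloop
endfacet
facet normal -0.454 -0.849 -0.268
outer loop
vertex 3.138 -0.606 -0.236
vertex 3.324 -0.793 0.041
vertex 2.327 -0.459 0.672
endloop
endfacet
facet normal 0.863 0.140 -0.485
outer loop
vertex 3.324 -0.793 0.041
vertex 3.293 -0.301 0.128
vertex 3.492 -0.692 0.369
endloop
endfacet
facet normal -0.099 -0.936 0.339
outer loop
vertex 3.324 -0.793 0.041
vertex 3.492 -0.692 0.369
vertex 2.327 -0.459 0.672
endloop
endfacet
facet normal 0.863 0.140 -0.485
outer loop
vertex 3.492 -0.692 0.369
vertex 3.293 -0.301 0.128
vertex 3.544 -0.362 0.557
endloop
endfacet
facet normal 0.121 -0.506 0.854
outer loop
vertex 3.492 -0.692 0.369
vertex 3.544 -0.362 0.557
vertex 2.327 -0.459 0.672
endloop
endfacet
facet normal -0.638 0.134 -0.759
outer loop
vertex 0.408 3.581 -5.111
vertex -0.294 3.807 -4.481
vertex 0.279 4.503 -4.84
endloop
endfacet
facet normal 0.968 0.186 -0.172
outer loop
vertex 0.408 3.581 -5.111
vertex 0.279 4.503 -4.84
vertex 0.734 3.593 -3.259
endloop
endfacet
facet normal -0.638 0.134 -0.759
outer loop
vertex 0.279 4.503 -4.84
vertex -0.294 3.807 -4.481
vertex -0.423 4.73 -4.21
endloop
endfacet
facet normal 0.529 0.792 0.304
outer loop
vertex 0.279 4.503 -4.84
vertex -0.423 4.73 -4.21
vertex 0.734 3.593 -3.259
endloop
endfacet
facet normal -0.638 0.133 -0.758
outer loop
vertex -0.423 4.73 -4.21
vertex -0.294 3.807 -4.481
vertex -0.995 4.034 -3.851
endloop
endfacet
facet normal -0.144 0.545 0.826
outer loop
vertex -0.423 4.73 -4.21
vertex -0.995 4.034 -3.851
vertex 0.734 3.593 -3.259
endloop
endfacet
facet normal -0.638 0.133 -0.758
outer loop
vertex -0.995 4.034 -3.851
vertex -0.294 3.807 -4.481
vertex -0.866 3.111 -4.122
endloop
endfacet
facet normal -0.378 -0.309 0.873
outer loop
vertex -0.995 4.034 -3.851
vertex -0.866 3.111 -4.122
vertex 0.734 3.593 -3.259
endloop
endfacet
facet normal -0.638 0.133 -0.759
outer loop
vertex -0.866 3.111 -4.122
vertex -0.294 3.807 -4.481
vertex -0.164 2.885 -4.752
endloop
endfacet
facet normal 0.062 -0.916 0.397
outer loop
vertex -0.866 3.111 -4.122
vertex -0.164 2.885 -4.752
vertex 0.734 3.593 -3.259
endloop
endfacet
facet normal -0.638 0.133 -0.759
outer loop
vertex -0.164 2.885 -4.752
vertex -0.294 3.807 -4.481
vertex 0.408 3.581 -5.111
endloop
endfacet
facet normal 0.734 -0.668 -0.125
outer loop
vertex -0.164 2.885 -4.752
vertex 0.408 3.581 -5.111
vertex 0.734 3.593 -3.259
endloop
endfacet

endsolid


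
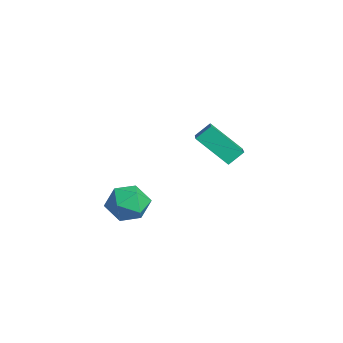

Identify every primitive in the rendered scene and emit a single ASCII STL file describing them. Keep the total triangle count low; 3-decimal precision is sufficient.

solid 
facet normal -0.882 0.264 -0.391
outer loop
vertex -2.183 2.827 3.93
vertex -2.244 3.593 4.586
vertex -1.196 4.084 2.553
endloop
endfacet
facet normal 0.059 -0.758 -0.649
outer loop
vertex 0.524 3.567 3.314
vertex -2.183 2.827 3.93
vertex -1.196 4.084 2.553
endloop
endfacet
facet normal -0.882 0.265 -0.390
outer loop
vertex -1.196 4.084 2.553
vertex -2.244 3.593 4.586
vertex -1.256 4.85 3.209
endloop
endfacet
facet normal 0.468 0.596 -0.653
outer loop
vertex -1.256 4.85 3.209
vertex 0.524 3.567 3.314
vertex -1.196 4.084 2.553
endloop
endfacet
facet normal -0.468 -0.596 0.653
outer loop
vertex -2.183 2.827 3.93
vertex -0.524 3.076 5.347
vertex -2.244 3.593 4.586
endloop
endfacet
facet normal 0.059 -0.758 -0.649
outer loop
vertex -0.464 2.31 4.691
vertex -2.183 2.827 3.93
vertex 0.524 3.567 3.314
endloop
endfacet
facet normal -0.468 -0.596 0.653
outer loop
vertex -0.464 2.31 4.691
vertex -0.524 3.076 5.347
vertex -2.183 2.827 3.93
endloop
endfacet
facet normal -0.059 0.758 0.649
outer loop
vertex -2.244 3.593 4.586
vertex -0.524 3.076 5.347
vertex -1.256 4.85 3.209
endloop
endfacet
facet normal 0.468 0.596 -0.652
outer loop
vertex 0.463 4.333 3.97
vertex 0.524 3.567 3.314
vertex -1.256 4.85 3.209
endloop
endfacet
facet normal -0.059 0.758 0.649
outer loop
vertex -1.256 4.85 3.209
vertex -0.524 3.076 5.347
vertex 0.463 4.333 3.97
endloop
endfacet
facet normal 0.882 -0.265 0.391
outer loop
vertex 0.463 4.333 3.97
vertex -0.464 2.31 4.691
vertex 0.524 3.567 3.314
endloop
endfacet
facet normal 0.882 -0.265 0.390
outer loop
vertex -0.524 3.076 5.347
vertex -0.464 2.31 4.691
vertex 0.463 4.333 3.97
endloop
endfacet
facet normal -0.915 0.369 0.163
outer loop
vertex 1.563 -0.974 2.298
vertex 1.261 -1.929 2.764
vertex 1.695 -1.125 3.384
endloop
endfacet
facet normal -0.426 0.888 0.175
outer loop
vertex 1.563 -0.974 2.298
vertex 1.695 -1.125 3.384
vertex 2.486 -0.629 2.795
endloop
endfacet
facet normal -0.087 0.887 -0.454
outer loop
vertex 1.563 -0.974 2.298
vertex 2.486 -0.629 2.795
vertex 2.542 -1.127 1.811
endloop
endfacet
facet normal -0.368 0.367 -0.855
outer loop
vertex 1.563 -0.974 2.298
vertex 2.542 -1.127 1.811
vertex 1.785 -1.93 1.792
endloop
endfacet
facet normal -0.879 0.047 -0.474
outer loop
vertex 1.563 -0.974 2.298
vertex 1.785 -1.93 1.792
vertex 1.261 -1.929 2.764
endloop
endfacet
facet normal 0.050 0.730 0.682
outer loop
vertex 2.486 -0.629 2.795
vertex 1.695 -1.125 3.384
vertex 2.755 -1.37 3.568
endloop
endfacet
facet normal -0.741 -0.110 0.662
outer loop
vertex 1.695 -1.125 3.384
vertex 1.261 -1.929 2.764
vertex 1.998 -2.173 3.549
endloop
endfacet
facet normal -0.683 -0.631 -0.368
outer loop
vertex 1.261 -1.929 2.764
vertex 1.785 -1.93 1.792
vertex 2.054 -2.671 2.565
endloop
endfacet
facet normal 0.145 -0.113 -0.983
outer loop
vertex 1.785 -1.93 1.792
vertex 2.542 -1.127 1.811
vertex 2.845 -2.175 1.976
endloop
endfacet
facet normal 0.598 0.729 -0.335
outer loop
vertex 2.542 -1.127 1.811
vertex 2.486 -0.629 2.795
vertex 3.279 -1.371 2.596
endloop
endfacet
facet normal 0.368 -0.367 0.855
outer loop
vertex 2.977 -2.326 3.062
vertex 2.755 -1.37 3.568
vertex 1.998 -2.173 3.549
endloop
endfacet
facet normal 0.087 -0.887 0.454
outer loop
vertex 2.977 -2.326 3.062
vertex 1.998 -2.173 3.549
vertex 2.054 -2.671 2.565
endloop
endfacet
facet normal 0.426 -0.888 -0.175
outer loop
vertex 2.977 -2.326 3.062
vertex 2.054 -2.671 2.565
vertex 2.845 -2.175 1.976
endloop
endfacet
facet normal 0.915 -0.369 -0.163
outer loop
vertex 2.977 -2.326 3.062
vertex 2.845 -2.175 1.976
vertex 3.279 -1.371 2.596
endloop
endfacet
facet normal 0.879 -0.047 0.474
outer loop
vertex 2.977 -2.326 3.062
vertex 3.279 -1.371 2.596
vertex 2.755 -1.37 3.568
endloop
endfacet
facet normal -0.145 0.113 0.983
outer loop
vertex 1.998 -2.173 3.549
vertex 2.755 -1.37 3.568
vertex 1.695 -1.125 3.384
endloop
endfacet
facet normal -0.598 -0.729 0.335
outer loop
vertex 2.054 -2.671 2.565
vertex 1.998 -2.173 3.549
vertex 1.261 -1.929 2.764
endloop
endfacet
facet normal -0.050 -0.730 -0.682
outer loop
vertex 2.845 -2.175 1.976
vertex 2.054 -2.671 2.565
vertex 1.785 -1.93 1.792
endloop
endfacet
facet normal 0.741 0.110 -0.662
outer loop
vertex 3.279 -1.371 2.596
vertex 2.845 -2.175 1.976
vertex 2.542 -1.127 1.811
endloop
endfacet
facet normal 0.683 0.631 0.368
outer loop
vertex 2.755 -1.37 3.568
vertex 3.279 -1.371 2.596
vertex 2.486 -0.629 2.795
endloop
endfacet

endsolid


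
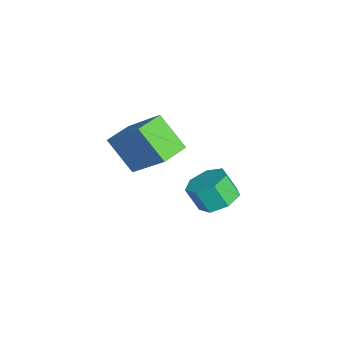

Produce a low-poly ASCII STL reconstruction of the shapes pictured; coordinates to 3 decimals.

solid 
facet normal 0.257 0.432 -0.865
outer loop
vertex -0.858 -0.621 -0.609
vertex -1.527 -0.165 -0.58
vertex -0.792 -0.003 -0.281
endloop
endfacet
facet normal 0.962 -0.201 0.184
outer loop
vertex -0.858 -0.621 -0.609
vertex -0.792 -0.003 -0.281
vertex -1.124 -1.07 0.291
endloop
endfacet
facet normal 0.962 -0.201 0.184
outer loop
vertex -1.124 -1.07 0.291
vertex -0.792 -0.003 -0.281
vertex -1.058 -0.452 0.619
endloop
endfacet
facet normal -0.256 -0.432 0.865
outer loop
vertex -1.124 -1.07 0.291
vertex -1.058 -0.452 0.619
vertex -1.793 -0.615 0.32
endloop
endfacet
facet normal 0.257 0.432 -0.865
outer loop
vertex -0.792 -0.003 -0.281
vertex -1.527 -0.165 -0.58
vertex -1.279 0.493 -0.178
endloop
endfacet
facet normal 0.674 0.562 0.480
outer loop
vertex -0.792 -0.003 -0.281
vertex -1.279 0.493 -0.178
vertex -1.058 -0.452 0.619
endloop
endfacet
facet normal 0.673 0.562 0.480
outer loop
vertex -1.058 -0.452 0.619
vertex -1.279 0.493 -0.178
vertex -1.546 0.044 0.722
endloop
endfacet
facet normal -0.256 -0.432 0.865
outer loop
vertex -1.058 -0.452 0.619
vertex -1.546 0.044 0.722
vertex -1.793 -0.615 0.32
endloop
endfacet
facet normal 0.255 0.432 -0.865
outer loop
vertex -1.279 0.493 -0.178
vertex -1.527 -0.165 -0.58
vertex -1.953 0.493 -0.377
endloop
endfacet
facet normal -0.122 0.902 0.414
outer loop
vertex -1.279 0.493 -0.178
vertex -1.953 0.493 -0.377
vertex -1.546 0.044 0.722
endloop
endfacet
facet normal -0.123 0.902 0.414
outer loop
vertex -1.546 0.044 0.722
vertex -1.953 0.493 -0.377
vertex -2.22 0.044 0.522
endloop
endfacet
facet normal -0.257 -0.431 0.865
outer loop
vertex -1.546 0.044 0.722
vertex -2.22 0.044 0.522
vertex -1.793 -0.615 0.32
endloop
endfacet
facet normal 0.255 0.432 -0.865
outer loop
vertex -1.953 0.493 -0.377
vertex -1.527 -0.165 -0.58
vertex -2.306 -0.003 -0.729
endloop
endfacet
facet normal -0.826 0.563 0.036
outer loop
vertex -1.953 0.493 -0.377
vertex -2.306 -0.003 -0.729
vertex -2.22 0.044 0.522
endloop
endfacet
facet normal -0.826 0.563 0.036
outer loop
vertex -2.22 0.044 0.522
vertex -2.306 -0.003 -0.729
vertex -2.573 -0.452 0.17
endloop
endfacet
facet normal -0.256 -0.431 0.865
outer loop
vertex -2.22 0.044 0.522
vertex -2.573 -0.452 0.17
vertex -1.793 -0.615 0.32
endloop
endfacet
facet normal 0.255 0.432 -0.865
outer loop
vertex -2.306 -0.003 -0.729
vertex -1.527 -0.165 -0.58
vertex -2.072 -0.621 -0.969
endloop
endfacet
facet normal -0.907 -0.200 -0.369
outer loop
vertex -2.306 -0.003 -0.729
vertex -2.072 -0.621 -0.969
vertex -2.573 -0.452 0.17
endloop
endfacet
facet normal -0.907 -0.201 -0.369
outer loop
vertex -2.573 -0.452 0.17
vertex -2.072 -0.621 -0.969
vertex -2.339 -1.07 -0.069
endloop
endfacet
facet normal -0.257 -0.432 0.865
outer loop
vertex -2.573 -0.452 0.17
vertex -2.339 -1.07 -0.069
vertex -1.793 -0.615 0.32
endloop
endfacet
facet normal 0.256 0.431 -0.865
outer loop
vertex -2.072 -0.621 -0.969
vertex -1.527 -0.165 -0.58
vertex -1.427 -0.896 -0.915
endloop
endfacet
facet normal -0.305 -0.813 -0.496
outer loop
vertex -2.072 -0.621 -0.969
vertex -1.427 -0.896 -0.915
vertex -2.339 -1.07 -0.069
endloop
endfacet
facet normal -0.306 -0.812 -0.497
outer loop
vertex -2.339 -1.07 -0.069
vertex -1.427 -0.896 -0.915
vertex -1.694 -1.345 -0.016
endloop
endfacet
facet normal -0.255 -0.433 0.865
outer loop
vertex -2.339 -1.07 -0.069
vertex -1.694 -1.345 -0.016
vertex -1.793 -0.615 0.32
endloop
endfacet
facet normal 0.257 0.431 -0.865
outer loop
vertex -1.427 -0.896 -0.915
vertex -1.527 -0.165 -0.58
vertex -0.858 -0.621 -0.609
endloop
endfacet
facet normal 0.527 -0.813 -0.249
outer loop
vertex -1.427 -0.896 -0.915
vertex -0.858 -0.621 -0.609
vertex -1.694 -1.345 -0.016
endloop
endfacet
facet normal 0.527 -0.813 -0.250
outer loop
vertex -1.694 -1.345 -0.016
vertex -0.858 -0.621 -0.609
vertex -1.124 -1.07 0.291
endloop
endfacet
facet normal -0.257 -0.433 0.864
outer loop
vertex -1.694 -1.345 -0.016
vertex -1.124 -1.07 0.291
vertex -1.793 -0.615 0.32
endloop
endfacet
facet normal -0.507 -0.475 0.719
outer loop
vertex -0.352 -3.104 4.584
vertex -1.034 -2.294 4.638
vertex -1.533 -4.003 3.156
endloop
endfacet
facet normal 0.643 -0.764 -0.051
outer loop
vertex -0.746 -3.266 2.042
vertex -0.352 -3.104 4.584
vertex -1.533 -4.003 3.156
endloop
endfacet
facet normal -0.507 -0.475 0.719
outer loop
vertex -1.533 -4.003 3.156
vertex -1.034 -2.294 4.638
vertex -2.215 -3.193 3.21
endloop
endfacet
facet normal -0.573 -0.436 -0.694
outer loop
vertex -2.215 -3.193 3.21
vertex -0.746 -3.266 2.042
vertex -1.533 -4.003 3.156
endloop
endfacet
facet normal 0.573 0.436 0.694
outer loop
vertex -0.352 -3.104 4.584
vertex -0.247 -1.557 3.524
vertex -1.034 -2.294 4.638
endloop
endfacet
facet normal 0.643 -0.764 -0.051
outer loop
vertex 0.435 -2.367 3.47
vertex -0.352 -3.104 4.584
vertex -0.746 -3.266 2.042
endloop
endfacet
facet normal 0.573 0.436 0.694
outer loop
vertex 0.435 -2.367 3.47
vertex -0.247 -1.557 3.524
vertex -0.352 -3.104 4.584
endloop
endfacet
facet normal -0.643 0.764 0.051
outer loop
vertex -1.034 -2.294 4.638
vertex -0.247 -1.557 3.524
vertex -2.215 -3.193 3.21
endloop
endfacet
facet normal -0.573 -0.436 -0.694
outer loop
vertex -1.428 -2.456 2.096
vertex -0.746 -3.266 2.042
vertex -2.215 -3.193 3.21
endloop
endfacet
facet normal -0.643 0.764 0.051
outer loop
vertex -2.215 -3.193 3.21
vertex -0.247 -1.557 3.524
vertex -1.428 -2.456 2.096
endloop
endfacet
facet normal 0.507 0.475 -0.719
outer loop
vertex -1.428 -2.456 2.096
vertex 0.435 -2.367 3.47
vertex -0.746 -3.266 2.042
endloop
endfacet
facet normal 0.507 0.475 -0.719
outer loop
vertex -0.247 -1.557 3.524
vertex 0.435 -2.367 3.47
vertex -1.428 -2.456 2.096
endloop
endfacet

endsolid


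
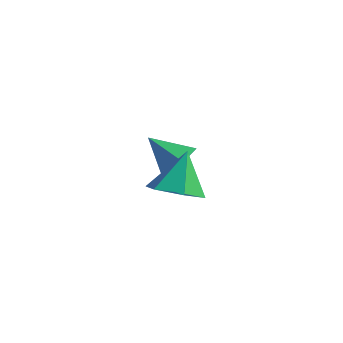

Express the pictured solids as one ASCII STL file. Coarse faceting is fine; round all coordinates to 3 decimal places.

solid 
facet normal 0.643 0.346 -0.683
outer loop
vertex -2.403 3.543 -2.977
vertex -2.968 3.981 -3.287
vertex -2.519 4.269 -2.718
endloop
endfacet
facet normal 0.364 -0.261 0.894
outer loop
vertex -2.403 3.543 -2.977
vertex -2.519 4.269 -2.718
vertex -3.792 3.539 -2.413
endloop
endfacet
facet normal 0.644 0.345 -0.683
outer loop
vertex -2.519 4.269 -2.718
vertex -2.968 3.981 -3.287
vertex -3.084 4.708 -3.029
endloop
endfacet
facet normal -0.082 0.503 0.860
outer loop
vertex -2.519 4.269 -2.718
vertex -3.084 4.708 -3.029
vertex -3.792 3.539 -2.413
endloop
endfacet
facet normal 0.642 0.345 -0.684
outer loop
vertex -3.084 4.708 -3.029
vertex -2.968 3.981 -3.287
vertex -3.534 4.42 -3.597
endloop
endfacet
facet normal -0.746 0.602 0.285
outer loop
vertex -3.084 4.708 -3.029
vertex -3.534 4.42 -3.597
vertex -3.792 3.539 -2.413
endloop
endfacet
facet normal 0.643 0.346 -0.683
outer loop
vertex -3.534 4.42 -3.597
vertex -2.968 3.981 -3.287
vertex -3.418 3.693 -3.856
endloop
endfacet
facet normal -0.964 -0.062 -0.257
outer loop
vertex -3.534 4.42 -3.597
vertex -3.418 3.693 -3.856
vertex -3.792 3.539 -2.413
endloop
endfacet
facet normal 0.642 0.346 -0.683
outer loop
vertex -3.418 3.693 -3.856
vertex -2.968 3.981 -3.287
vertex -2.852 3.255 -3.546
endloop
endfacet
facet normal -0.518 -0.826 -0.222
outer loop
vertex -3.418 3.693 -3.856
vertex -2.852 3.255 -3.546
vertex -3.792 3.539 -2.413
endloop
endfacet
facet normal 0.643 0.346 -0.683
outer loop
vertex -2.852 3.255 -3.546
vertex -2.968 3.981 -3.287
vertex -2.403 3.543 -2.977
endloop
endfacet
facet normal 0.146 -0.924 0.353
outer loop
vertex -2.852 3.255 -3.546
vertex -2.403 3.543 -2.977
vertex -3.792 3.539 -2.413
endloop
endfacet
facet normal 0.101 -0.451 -0.887
outer loop
vertex 0.635 1.051 -2.396
vertex -0.146 0.701 -2.307
vertex -0.059 1.468 -2.687
endloop
endfacet
facet normal 0.473 0.873 0.123
outer loop
vertex 0.635 1.051 -2.396
vertex -0.059 1.468 -2.687
vertex -0.294 1.359 -1.013
endloop
endfacet
facet normal 0.103 -0.451 -0.887
outer loop
vertex -0.059 1.468 -2.687
vertex -0.146 0.701 -2.307
vertex -0.839 1.117 -2.599
endloop
endfacet
facet normal -0.410 0.912 0.002
outer loop
vertex -0.059 1.468 -2.687
vertex -0.839 1.117 -2.599
vertex -0.294 1.359 -1.013
endloop
endfacet
facet normal 0.103 -0.451 -0.886
outer loop
vertex -0.839 1.117 -2.599
vertex -0.146 0.701 -2.307
vertex -0.926 0.351 -2.219
endloop
endfacet
facet normal -0.928 0.245 0.281
outer loop
vertex -0.839 1.117 -2.599
vertex -0.926 0.351 -2.219
vertex -0.294 1.359 -1.013
endloop
endfacet
facet normal 0.102 -0.450 -0.887
outer loop
vertex -0.926 0.351 -2.219
vertex -0.146 0.701 -2.307
vertex -0.232 -0.066 -1.928
endloop
endfacet
facet normal -0.565 -0.463 0.683
outer loop
vertex -0.926 0.351 -2.219
vertex -0.232 -0.066 -1.928
vertex -0.294 1.359 -1.013
endloop
endfacet
facet normal 0.102 -0.450 -0.887
outer loop
vertex -0.232 -0.066 -1.928
vertex -0.146 0.701 -2.307
vertex 0.548 0.285 -2.016
endloop
endfacet
facet normal 0.317 -0.503 0.804
outer loop
vertex -0.232 -0.066 -1.928
vertex 0.548 0.285 -2.016
vertex -0.294 1.359 -1.013
endloop
endfacet
facet normal 0.101 -0.451 -0.887
outer loop
vertex 0.548 0.285 -2.016
vertex -0.146 0.701 -2.307
vertex 0.635 1.051 -2.396
endloop
endfacet
facet normal 0.835 0.165 0.524
outer loop
vertex 0.548 0.285 -2.016
vertex 0.635 1.051 -2.396
vertex -0.294 1.359 -1.013
endloop
endfacet

endsolid


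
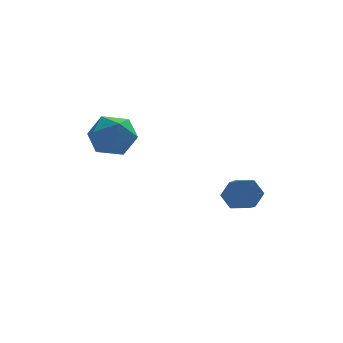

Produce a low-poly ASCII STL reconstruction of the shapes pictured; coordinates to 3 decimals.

solid 
facet normal 0.075 0.871 -0.486
outer loop
vertex 3.151 -1.961 -1.365
vertex 2.741 -2.234 -1.917
vertex 2.415 -1.889 -1.349
endloop
endfacet
facet normal 0.066 0.483 0.873
outer loop
vertex 3.151 -1.961 -1.365
vertex 2.415 -1.889 -1.349
vertex 3.009 -3.632 -0.431
endloop
endfacet
facet normal 0.064 0.482 0.874
outer loop
vertex 3.009 -3.632 -0.431
vertex 2.415 -1.889 -1.349
vertex 2.272 -3.561 -0.416
endloop
endfacet
facet normal -0.074 -0.870 0.487
outer loop
vertex 3.009 -3.632 -0.431
vertex 2.272 -3.561 -0.416
vertex 2.599 -3.906 -0.983
endloop
endfacet
facet normal 0.073 0.871 -0.487
outer loop
vertex 2.415 -1.889 -1.349
vertex 2.741 -2.234 -1.917
vertex 2.005 -2.163 -1.901
endloop
endfacet
facet normal -0.829 0.325 0.455
outer loop
vertex 2.415 -1.889 -1.349
vertex 2.005 -2.163 -1.901
vertex 2.272 -3.561 -0.416
endloop
endfacet
facet normal -0.829 0.325 0.455
outer loop
vertex 2.272 -3.561 -0.416
vertex 2.005 -2.163 -1.901
vertex 1.862 -3.834 -0.968
endloop
endfacet
facet normal -0.075 -0.871 0.486
outer loop
vertex 2.272 -3.561 -0.416
vertex 1.862 -3.834 -0.968
vertex 2.599 -3.906 -0.983
endloop
endfacet
facet normal 0.073 0.871 -0.487
outer loop
vertex 2.005 -2.163 -1.901
vertex 2.741 -2.234 -1.917
vertex 2.331 -2.508 -2.469
endloop
endfacet
facet normal -0.895 -0.157 -0.418
outer loop
vertex 2.005 -2.163 -1.901
vertex 2.331 -2.508 -2.469
vertex 1.862 -3.834 -0.968
endloop
endfacet
facet normal -0.894 -0.158 -0.419
outer loop
vertex 1.862 -3.834 -0.968
vertex 2.331 -2.508 -2.469
vertex 2.189 -4.179 -1.535
endloop
endfacet
facet normal -0.075 -0.871 0.486
outer loop
vertex 1.862 -3.834 -0.968
vertex 2.189 -4.179 -1.535
vertex 2.599 -3.906 -0.983
endloop
endfacet
facet normal 0.074 0.870 -0.487
outer loop
vertex 2.331 -2.508 -2.469
vertex 2.741 -2.234 -1.917
vertex 3.068 -2.579 -2.484
endloop
endfacet
facet normal -0.064 -0.483 -0.873
outer loop
vertex 2.331 -2.508 -2.469
vertex 3.068 -2.579 -2.484
vertex 2.189 -4.179 -1.535
endloop
endfacet
facet normal -0.066 -0.482 -0.874
outer loop
vertex 2.189 -4.179 -1.535
vertex 3.068 -2.579 -2.484
vertex 2.925 -4.251 -1.551
endloop
endfacet
facet normal -0.075 -0.871 0.486
outer loop
vertex 2.189 -4.179 -1.535
vertex 2.925 -4.251 -1.551
vertex 2.599 -3.906 -0.983
endloop
endfacet
facet normal 0.075 0.871 -0.486
outer loop
vertex 3.068 -2.579 -2.484
vertex 2.741 -2.234 -1.917
vertex 3.478 -2.306 -1.932
endloop
endfacet
facet normal 0.829 -0.325 -0.455
outer loop
vertex 3.068 -2.579 -2.484
vertex 3.478 -2.306 -1.932
vertex 2.925 -4.251 -1.551
endloop
endfacet
facet normal 0.829 -0.325 -0.455
outer loop
vertex 2.925 -4.251 -1.551
vertex 3.478 -2.306 -1.932
vertex 3.335 -3.977 -0.999
endloop
endfacet
facet normal -0.073 -0.871 0.487
outer loop
vertex 2.925 -4.251 -1.551
vertex 3.335 -3.977 -0.999
vertex 2.599 -3.906 -0.983
endloop
endfacet
facet normal 0.075 0.871 -0.486
outer loop
vertex 3.478 -2.306 -1.932
vertex 2.741 -2.234 -1.917
vertex 3.151 -1.961 -1.365
endloop
endfacet
facet normal 0.894 0.158 0.420
outer loop
vertex 3.478 -2.306 -1.932
vertex 3.151 -1.961 -1.365
vertex 3.335 -3.977 -0.999
endloop
endfacet
facet normal 0.895 0.158 0.418
outer loop
vertex 3.335 -3.977 -0.999
vertex 3.151 -1.961 -1.365
vertex 3.009 -3.632 -0.431
endloop
endfacet
facet normal -0.073 -0.871 0.487
outer loop
vertex 3.335 -3.977 -0.999
vertex 3.009 -3.632 -0.431
vertex 2.599 -3.906 -0.983
endloop
endfacet
facet normal -0.842 0.167 0.513
outer loop
vertex -2.988 -0.694 1.216
vertex -2.879 -1.663 1.711
vertex -2.431 -0.77 2.155
endloop
endfacet
facet normal -0.509 0.780 0.365
outer loop
vertex -2.988 -0.694 1.216
vertex -2.431 -0.77 2.155
vertex -2.052 -0.143 1.343
endloop
endfacet
facet normal -0.441 0.829 -0.344
outer loop
vertex -2.988 -0.694 1.216
vertex -2.052 -0.143 1.343
vertex -2.265 -0.649 0.397
endloop
endfacet
facet normal -0.733 0.245 -0.634
outer loop
vertex -2.988 -0.694 1.216
vertex -2.265 -0.649 0.397
vertex -2.776 -1.588 0.625
endloop
endfacet
facet normal -0.981 -0.164 -0.104
outer loop
vertex -2.988 -0.694 1.216
vertex -2.776 -1.588 0.625
vertex -2.879 -1.663 1.711
endloop
endfacet
facet normal 0.147 0.749 0.647
outer loop
vertex -2.052 -0.143 1.343
vertex -2.431 -0.77 2.155
vertex -1.364 -0.772 1.915
endloop
endfacet
facet normal -0.393 -0.244 0.887
outer loop
vertex -2.431 -0.77 2.155
vertex -2.879 -1.663 1.711
vertex -1.875 -1.711 2.143
endloop
endfacet
facet normal -0.618 -0.778 -0.112
outer loop
vertex -2.879 -1.663 1.711
vertex -2.776 -1.588 0.625
vertex -2.088 -2.217 1.197
endloop
endfacet
facet normal -0.218 -0.117 -0.969
outer loop
vertex -2.776 -1.588 0.625
vertex -2.265 -0.649 0.397
vertex -1.709 -1.59 0.385
endloop
endfacet
facet normal 0.255 0.828 -0.500
outer loop
vertex -2.265 -0.649 0.397
vertex -2.052 -0.143 1.343
vertex -1.261 -0.697 0.829
endloop
endfacet
facet normal 0.733 -0.245 0.634
outer loop
vertex -1.152 -1.666 1.324
vertex -1.364 -0.772 1.915
vertex -1.875 -1.711 2.143
endloop
endfacet
facet normal 0.441 -0.829 0.344
outer loop
vertex -1.152 -1.666 1.324
vertex -1.875 -1.711 2.143
vertex -2.088 -2.217 1.197
endloop
endfacet
facet normal 0.509 -0.780 -0.365
outer loop
vertex -1.152 -1.666 1.324
vertex -2.088 -2.217 1.197
vertex -1.709 -1.59 0.385
endloop
endfacet
facet normal 0.842 -0.167 -0.513
outer loop
vertex -1.152 -1.666 1.324
vertex -1.709 -1.59 0.385
vertex -1.261 -0.697 0.829
endloop
endfacet
facet normal 0.981 0.164 0.104
outer loop
vertex -1.152 -1.666 1.324
vertex -1.261 -0.697 0.829
vertex -1.364 -0.772 1.915
endloop
endfacet
facet normal 0.218 0.117 0.969
outer loop
vertex -1.875 -1.711 2.143
vertex -1.364 -0.772 1.915
vertex -2.431 -0.77 2.155
endloop
endfacet
facet normal -0.255 -0.828 0.500
outer loop
vertex -2.088 -2.217 1.197
vertex -1.875 -1.711 2.143
vertex -2.879 -1.663 1.711
endloop
endfacet
facet normal -0.147 -0.749 -0.647
outer loop
vertex -1.709 -1.59 0.385
vertex -2.088 -2.217 1.197
vertex -2.776 -1.588 0.625
endloop
endfacet
facet normal 0.393 0.244 -0.887
outer loop
vertex -1.261 -0.697 0.829
vertex -1.709 -1.59 0.385
vertex -2.265 -0.649 0.397
endloop
endfacet
facet normal 0.618 0.778 0.112
outer loop
vertex -1.364 -0.772 1.915
vertex -1.261 -0.697 0.829
vertex -2.052 -0.143 1.343
endloop
endfacet

endsolid


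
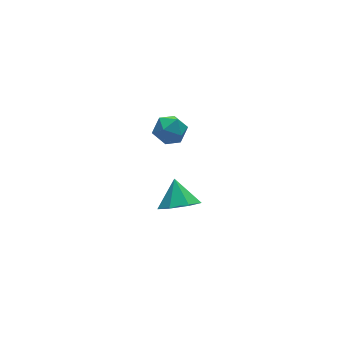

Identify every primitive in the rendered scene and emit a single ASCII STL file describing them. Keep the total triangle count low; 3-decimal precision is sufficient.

solid 
facet normal -0.206 -0.684 -0.699
outer loop
vertex -2.263 0.027 -2.565
vertex -3.144 -0.035 -2.245
vertex -2.8 0.537 -2.906
endloop
endfacet
facet normal 0.719 0.687 -0.104
outer loop
vertex -2.263 0.027 -2.565
vertex -2.8 0.537 -2.906
vertex -2.876 0.855 -1.335
endloop
endfacet
facet normal -0.207 -0.684 -0.700
outer loop
vertex -2.8 0.537 -2.906
vertex -3.144 -0.035 -2.245
vertex -3.596 0.617 -2.749
endloop
endfacet
facet normal 0.060 0.979 -0.195
outer loop
vertex -2.8 0.537 -2.906
vertex -3.596 0.617 -2.749
vertex -2.876 0.855 -1.335
endloop
endfacet
facet normal -0.207 -0.684 -0.699
outer loop
vertex -3.596 0.617 -2.749
vertex -3.144 -0.035 -2.245
vertex -4.052 0.206 -2.212
endloop
endfacet
facet normal -0.560 0.815 0.148
outer loop
vertex -3.596 0.617 -2.749
vertex -4.052 0.206 -2.212
vertex -2.876 0.855 -1.335
endloop
endfacet
facet normal -0.207 -0.684 -0.699
outer loop
vertex -4.052 0.206 -2.212
vertex -3.144 -0.035 -2.245
vertex -3.824 -0.387 -1.699
endloop
endfacet
facet normal -0.673 0.318 0.667
outer loop
vertex -4.052 0.206 -2.212
vertex -3.824 -0.387 -1.699
vertex -2.876 0.855 -1.335
endloop
endfacet
facet normal -0.206 -0.685 -0.699
outer loop
vertex -3.824 -0.387 -1.699
vertex -3.144 -0.035 -2.245
vertex -3.084 -0.714 -1.597
endloop
endfacet
facet normal -0.194 -0.136 0.971
outer loop
vertex -3.824 -0.387 -1.699
vertex -3.084 -0.714 -1.597
vertex -2.876 0.855 -1.335
endloop
endfacet
facet normal -0.207 -0.685 -0.699
outer loop
vertex -3.084 -0.714 -1.597
vertex -3.144 -0.035 -2.245
vertex -2.389 -0.53 -1.983
endloop
endfacet
facet normal 0.516 -0.207 0.831
outer loop
vertex -3.084 -0.714 -1.597
vertex -2.389 -0.53 -1.983
vertex -2.876 0.855 -1.335
endloop
endfacet
facet normal -0.206 -0.684 -0.700
outer loop
vertex -2.389 -0.53 -1.983
vertex -3.144 -0.035 -2.245
vertex -2.263 0.027 -2.565
endloop
endfacet
facet normal 0.922 0.159 0.352
outer loop
vertex -2.389 -0.53 -1.983
vertex -2.263 0.027 -2.565
vertex -2.876 0.855 -1.335
endloop
endfacet
facet normal 0.087 0.945 0.316
outer loop
vertex -3.655 0.742 3.008
vertex -3.762 0.51 3.732
vertex -3.052 0.542 3.44
endloop
endfacet
facet normal 0.474 0.837 -0.274
outer loop
vertex -3.655 0.742 3.008
vertex -3.052 0.542 3.44
vertex -3.088 0.322 2.705
endloop
endfacet
facet normal 0.033 0.614 -0.789
outer loop
vertex -3.655 0.742 3.008
vertex -3.088 0.322 2.705
vertex -3.819 0.153 2.543
endloop
endfacet
facet normal -0.626 0.583 -0.518
outer loop
vertex -3.655 0.742 3.008
vertex -3.819 0.153 2.543
vertex -4.235 0.27 3.178
endloop
endfacet
facet normal -0.593 0.788 0.165
outer loop
vertex -3.655 0.742 3.008
vertex -4.235 0.27 3.178
vertex -3.762 0.51 3.732
endloop
endfacet
facet normal 0.940 0.312 -0.139
outer loop
vertex -3.088 0.322 2.705
vertex -3.052 0.542 3.44
vertex -2.845 -0.17 3.242
endloop
endfacet
facet normal 0.313 0.488 0.815
outer loop
vertex -3.052 0.542 3.44
vertex -3.762 0.51 3.732
vertex -3.261 -0.053 3.877
endloop
endfacet
facet normal -0.787 0.234 0.571
outer loop
vertex -3.762 0.51 3.732
vertex -4.235 0.27 3.178
vertex -3.992 -0.222 3.715
endloop
endfacet
facet normal -0.841 -0.096 -0.533
outer loop
vertex -4.235 0.27 3.178
vertex -3.819 0.153 2.543
vertex -4.028 -0.442 2.98
endloop
endfacet
facet normal 0.227 -0.049 -0.973
outer loop
vertex -3.819 0.153 2.543
vertex -3.088 0.322 2.705
vertex -3.318 -0.41 2.688
endloop
endfacet
facet normal 0.626 -0.583 0.518
outer loop
vertex -3.425 -0.642 3.412
vertex -2.845 -0.17 3.242
vertex -3.261 -0.053 3.877
endloop
endfacet
facet normal -0.033 -0.614 0.789
outer loop
vertex -3.425 -0.642 3.412
vertex -3.261 -0.053 3.877
vertex -3.992 -0.222 3.715
endloop
endfacet
facet normal -0.474 -0.837 0.274
outer loop
vertex -3.425 -0.642 3.412
vertex -3.992 -0.222 3.715
vertex -4.028 -0.442 2.98
endloop
endfacet
facet normal -0.087 -0.945 -0.316
outer loop
vertex -3.425 -0.642 3.412
vertex -4.028 -0.442 2.98
vertex -3.318 -0.41 2.688
endloop
endfacet
facet normal 0.593 -0.788 -0.165
outer loop
vertex -3.425 -0.642 3.412
vertex -3.318 -0.41 2.688
vertex -2.845 -0.17 3.242
endloop
endfacet
facet normal 0.841 0.096 0.533
outer loop
vertex -3.261 -0.053 3.877
vertex -2.845 -0.17 3.242
vertex -3.052 0.542 3.44
endloop
endfacet
facet normal -0.227 0.049 0.973
outer loop
vertex -3.992 -0.222 3.715
vertex -3.261 -0.053 3.877
vertex -3.762 0.51 3.732
endloop
endfacet
facet normal -0.940 -0.312 0.139
outer loop
vertex -4.028 -0.442 2.98
vertex -3.992 -0.222 3.715
vertex -4.235 0.27 3.178
endloop
endfacet
facet normal -0.313 -0.488 -0.815
outer loop
vertex -3.318 -0.41 2.688
vertex -4.028 -0.442 2.98
vertex -3.819 0.153 2.543
endloop
endfacet
facet normal 0.787 -0.234 -0.571
outer loop
vertex -2.845 -0.17 3.242
vertex -3.318 -0.41 2.688
vertex -3.088 0.322 2.705
endloop
endfacet

endsolid


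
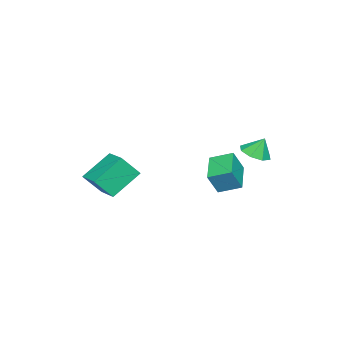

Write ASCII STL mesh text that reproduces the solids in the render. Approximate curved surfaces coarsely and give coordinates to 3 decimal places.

solid 
facet normal -0.655 -0.733 -0.186
outer loop
vertex 1.237 -5.483 -3.291
vertex -0.193 -4.539 -1.976
vertex 0.653 -4.648 -4.525
endloop
endfacet
facet normal 0.662 -0.437 -0.609
outer loop
vertex 1.713 -3.461 -4.224
vertex 1.237 -5.483 -3.291
vertex 0.653 -4.648 -4.525
endloop
endfacet
facet normal -0.654 -0.733 -0.186
outer loop
vertex 0.653 -4.648 -4.525
vertex -0.193 -4.539 -1.976
vertex -0.777 -3.705 -3.21
endloop
endfacet
facet normal -0.365 0.522 -0.771
outer loop
vertex -0.777 -3.705 -3.21
vertex 1.713 -3.461 -4.224
vertex 0.653 -4.648 -4.525
endloop
endfacet
facet normal 0.365 -0.521 0.771
outer loop
vertex 1.237 -5.483 -3.291
vertex 0.867 -3.352 -1.675
vertex -0.193 -4.539 -1.976
endloop
endfacet
facet normal 0.662 -0.437 -0.609
outer loop
vertex 2.297 -4.295 -2.99
vertex 1.237 -5.483 -3.291
vertex 1.713 -3.461 -4.224
endloop
endfacet
facet normal 0.365 -0.521 0.771
outer loop
vertex 2.297 -4.295 -2.99
vertex 0.867 -3.352 -1.675
vertex 1.237 -5.483 -3.291
endloop
endfacet
facet normal -0.662 0.437 0.609
outer loop
vertex -0.193 -4.539 -1.976
vertex 0.867 -3.352 -1.675
vertex -0.777 -3.705 -3.21
endloop
endfacet
facet normal -0.365 0.521 -0.771
outer loop
vertex 0.283 -2.517 -2.909
vertex 1.713 -3.461 -4.224
vertex -0.777 -3.705 -3.21
endloop
endfacet
facet normal -0.662 0.437 0.609
outer loop
vertex -0.777 -3.705 -3.21
vertex 0.867 -3.352 -1.675
vertex 0.283 -2.517 -2.909
endloop
endfacet
facet normal 0.655 0.733 0.186
outer loop
vertex 0.283 -2.517 -2.909
vertex 2.297 -4.295 -2.99
vertex 1.713 -3.461 -4.224
endloop
endfacet
facet normal 0.654 0.733 0.186
outer loop
vertex 0.867 -3.352 -1.675
vertex 2.297 -4.295 -2.99
vertex 0.283 -2.517 -2.909
endloop
endfacet
facet normal -0.898 -0.302 0.318
outer loop
vertex -1.823 0.565 -2.092
vertex -2.077 1.831 -1.606
vertex -2.405 0.942 -3.377
endloop
endfacet
facet normal 0.184 -0.917 -0.353
outer loop
vertex -0.663 1.529 -3.994
vertex -1.823 0.565 -2.092
vertex -2.405 0.942 -3.377
endloop
endfacet
facet normal -0.898 -0.303 0.319
outer loop
vertex -2.405 0.942 -3.377
vertex -2.077 1.831 -1.606
vertex -2.66 2.208 -2.89
endloop
endfacet
facet normal -0.399 0.258 -0.880
outer loop
vertex -2.66 2.208 -2.89
vertex -0.663 1.529 -3.994
vertex -2.405 0.942 -3.377
endloop
endfacet
facet normal 0.399 -0.258 0.880
outer loop
vertex -1.823 0.565 -2.092
vertex -0.335 2.418 -2.223
vertex -2.077 1.831 -1.606
endloop
endfacet
facet normal 0.184 -0.917 -0.353
outer loop
vertex -0.08 1.152 -2.71
vertex -1.823 0.565 -2.092
vertex -0.663 1.529 -3.994
endloop
endfacet
facet normal 0.399 -0.258 0.880
outer loop
vertex -0.08 1.152 -2.71
vertex -0.335 2.418 -2.223
vertex -1.823 0.565 -2.092
endloop
endfacet
facet normal -0.184 0.917 0.353
outer loop
vertex -2.077 1.831 -1.606
vertex -0.335 2.418 -2.223
vertex -2.66 2.208 -2.89
endloop
endfacet
facet normal -0.399 0.258 -0.880
outer loop
vertex -0.917 2.795 -3.508
vertex -0.663 1.529 -3.994
vertex -2.66 2.208 -2.89
endloop
endfacet
facet normal -0.184 0.918 0.353
outer loop
vertex -2.66 2.208 -2.89
vertex -0.335 2.418 -2.223
vertex -0.917 2.795 -3.508
endloop
endfacet
facet normal 0.898 0.303 -0.319
outer loop
vertex -0.917 2.795 -3.508
vertex -0.08 1.152 -2.71
vertex -0.663 1.529 -3.994
endloop
endfacet
facet normal 0.898 0.303 -0.318
outer loop
vertex -0.335 2.418 -2.223
vertex -0.08 1.152 -2.71
vertex -0.917 2.795 -3.508
endloop
endfacet
facet normal 0.113 -0.399 -0.910
outer loop
vertex -2.678 2.036 -1.645
vertex -3.352 2.601 -1.976
vertex -2.419 2.662 -1.887
endloop
endfacet
facet normal 0.684 -0.001 0.729
outer loop
vertex -2.678 2.036 -1.645
vertex -2.419 2.662 -1.887
vertex -3.488 3.079 -0.884
endloop
endfacet
facet normal 0.113 -0.400 -0.910
outer loop
vertex -2.419 2.662 -1.887
vertex -3.352 2.601 -1.976
vertex -2.706 3.252 -2.182
endloop
endfacet
facet normal 0.671 0.566 0.479
outer loop
vertex -2.419 2.662 -1.887
vertex -2.706 3.252 -2.182
vertex -3.488 3.079 -0.884
endloop
endfacet
facet normal 0.113 -0.400 -0.910
outer loop
vertex -2.706 3.252 -2.182
vertex -3.352 2.601 -1.976
vertex -3.373 3.46 -2.356
endloop
endfacet
facet normal 0.225 0.939 0.261
outer loop
vertex -2.706 3.252 -2.182
vertex -3.373 3.46 -2.356
vertex -3.488 3.079 -0.884
endloop
endfacet
facet normal 0.112 -0.400 -0.910
outer loop
vertex -3.373 3.46 -2.356
vertex -3.352 2.601 -1.976
vertex -4.027 3.165 -2.307
endloop
endfacet
facet normal -0.390 0.898 0.202
outer loop
vertex -3.373 3.46 -2.356
vertex -4.027 3.165 -2.307
vertex -3.488 3.079 -0.884
endloop
endfacet
facet normal 0.113 -0.399 -0.910
outer loop
vertex -4.027 3.165 -2.307
vertex -3.352 2.601 -1.976
vertex -4.286 2.539 -2.065
endloop
endfacet
facet normal -0.817 0.468 0.338
outer loop
vertex -4.027 3.165 -2.307
vertex -4.286 2.539 -2.065
vertex -3.488 3.079 -0.884
endloop
endfacet
facet normal 0.113 -0.400 -0.910
outer loop
vertex -4.286 2.539 -2.065
vertex -3.352 2.601 -1.976
vertex -3.999 1.949 -1.77
endloop
endfacet
facet normal -0.803 -0.097 0.587
outer loop
vertex -4.286 2.539 -2.065
vertex -3.999 1.949 -1.77
vertex -3.488 3.079 -0.884
endloop
endfacet
facet normal 0.113 -0.399 -0.910
outer loop
vertex -3.999 1.949 -1.77
vertex -3.352 2.601 -1.976
vertex -3.332 1.741 -1.596
endloop
endfacet
facet normal -0.357 -0.471 0.807
outer loop
vertex -3.999 1.949 -1.77
vertex -3.332 1.741 -1.596
vertex -3.488 3.079 -0.884
endloop
endfacet
facet normal 0.112 -0.399 -0.910
outer loop
vertex -3.332 1.741 -1.596
vertex -3.352 2.601 -1.976
vertex -2.678 2.036 -1.645
endloop
endfacet
facet normal 0.259 -0.430 0.865
outer loop
vertex -3.332 1.741 -1.596
vertex -2.678 2.036 -1.645
vertex -3.488 3.079 -0.884
endloop
endfacet

endsolid


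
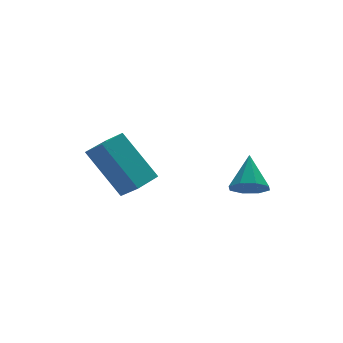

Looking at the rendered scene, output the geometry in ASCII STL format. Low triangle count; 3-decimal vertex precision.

solid 
facet normal -0.314 -0.648 -0.694
outer loop
vertex 3.066 -3.645 0.896
vertex 2.586 -3.162 0.662
vertex 3.27 -3.32 0.5
endloop
endfacet
facet normal 0.926 -0.177 0.332
outer loop
vertex 3.066 -3.645 0.896
vertex 3.27 -3.32 0.5
vertex 3.054 -2.198 1.698
endloop
endfacet
facet normal -0.314 -0.647 -0.695
outer loop
vertex 3.27 -3.32 0.5
vertex 2.586 -3.162 0.662
vertex 3.073 -2.902 0.2
endloop
endfacet
facet normal 0.931 0.334 -0.145
outer loop
vertex 3.27 -3.32 0.5
vertex 3.073 -2.902 0.2
vertex 3.054 -2.198 1.698
endloop
endfacet
facet normal -0.315 -0.646 -0.695
outer loop
vertex 3.073 -2.902 0.2
vertex 2.586 -3.162 0.662
vertex 2.591 -2.636 0.171
endloop
endfacet
facet normal 0.466 0.803 -0.372
outer loop
vertex 3.073 -2.902 0.2
vertex 2.591 -2.636 0.171
vertex 3.054 -2.198 1.698
endloop
endfacet
facet normal -0.313 -0.647 -0.696
outer loop
vertex 2.591 -2.636 0.171
vertex 2.586 -3.162 0.662
vertex 2.106 -2.679 0.429
endloop
endfacet
facet normal -0.199 0.956 -0.214
outer loop
vertex 2.591 -2.636 0.171
vertex 2.106 -2.679 0.429
vertex 3.054 -2.198 1.698
endloop
endfacet
facet normal -0.314 -0.647 -0.694
outer loop
vertex 2.106 -2.679 0.429
vertex 2.586 -3.162 0.662
vertex 1.903 -3.004 0.824
endloop
endfacet
facet normal -0.671 0.704 0.234
outer loop
vertex 2.106 -2.679 0.429
vertex 1.903 -3.004 0.824
vertex 3.054 -2.198 1.698
endloop
endfacet
facet normal -0.314 -0.647 -0.694
outer loop
vertex 1.903 -3.004 0.824
vertex 2.586 -3.162 0.662
vertex 2.099 -3.422 1.125
endloop
endfacet
facet normal -0.676 0.195 0.711
outer loop
vertex 1.903 -3.004 0.824
vertex 2.099 -3.422 1.125
vertex 3.054 -2.198 1.698
endloop
endfacet
facet normal -0.315 -0.647 -0.695
outer loop
vertex 2.099 -3.422 1.125
vertex 2.586 -3.162 0.662
vertex 2.581 -3.688 1.154
endloop
endfacet
facet normal -0.209 -0.276 0.938
outer loop
vertex 2.099 -3.422 1.125
vertex 2.581 -3.688 1.154
vertex 3.054 -2.198 1.698
endloop
endfacet
facet normal -0.312 -0.647 -0.695
outer loop
vertex 2.581 -3.688 1.154
vertex 2.586 -3.162 0.662
vertex 3.066 -3.645 0.896
endloop
endfacet
facet normal 0.454 -0.429 0.781
outer loop
vertex 2.581 -3.688 1.154
vertex 3.066 -3.645 0.896
vertex 3.054 -2.198 1.698
endloop
endfacet
facet normal -0.368 0.506 0.781
outer loop
vertex -1.94 -1.382 2.84
vertex -0.942 -0.735 2.891
vertex -2.302 -0.779 2.279
endloop
endfacet
facet normal -0.838 -0.543 -0.043
outer loop
vertex -1.498 -1.885 0.569
vertex -1.94 -1.382 2.84
vertex -2.302 -0.779 2.279
endloop
endfacet
facet normal -0.368 0.505 0.781
outer loop
vertex -2.302 -0.779 2.279
vertex -0.942 -0.735 2.891
vertex -1.305 -0.132 2.33
endloop
endfacet
facet normal -0.403 0.670 -0.623
outer loop
vertex -1.305 -0.132 2.33
vertex -1.498 -1.885 0.569
vertex -2.302 -0.779 2.279
endloop
endfacet
facet normal 0.403 -0.670 0.623
outer loop
vertex -1.94 -1.382 2.84
vertex -0.138 -1.841 1.181
vertex -0.942 -0.735 2.891
endloop
endfacet
facet normal -0.838 -0.544 -0.043
outer loop
vertex -1.135 -2.488 1.13
vertex -1.94 -1.382 2.84
vertex -1.498 -1.885 0.569
endloop
endfacet
facet normal 0.403 -0.670 0.623
outer loop
vertex -1.135 -2.488 1.13
vertex -0.138 -1.841 1.181
vertex -1.94 -1.382 2.84
endloop
endfacet
facet normal 0.838 0.544 0.042
outer loop
vertex -0.942 -0.735 2.891
vertex -0.138 -1.841 1.181
vertex -1.305 -0.132 2.33
endloop
endfacet
facet normal -0.403 0.670 -0.623
outer loop
vertex -0.5 -1.238 0.62
vertex -1.498 -1.885 0.569
vertex -1.305 -0.132 2.33
endloop
endfacet
facet normal 0.838 0.543 0.043
outer loop
vertex -1.305 -0.132 2.33
vertex -0.138 -1.841 1.181
vertex -0.5 -1.238 0.62
endloop
endfacet
facet normal 0.367 -0.505 -0.781
outer loop
vertex -0.5 -1.238 0.62
vertex -1.135 -2.488 1.13
vertex -1.498 -1.885 0.569
endloop
endfacet
facet normal 0.368 -0.505 -0.781
outer loop
vertex -0.138 -1.841 1.181
vertex -1.135 -2.488 1.13
vertex -0.5 -1.238 0.62
endloop
endfacet

endsolid
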